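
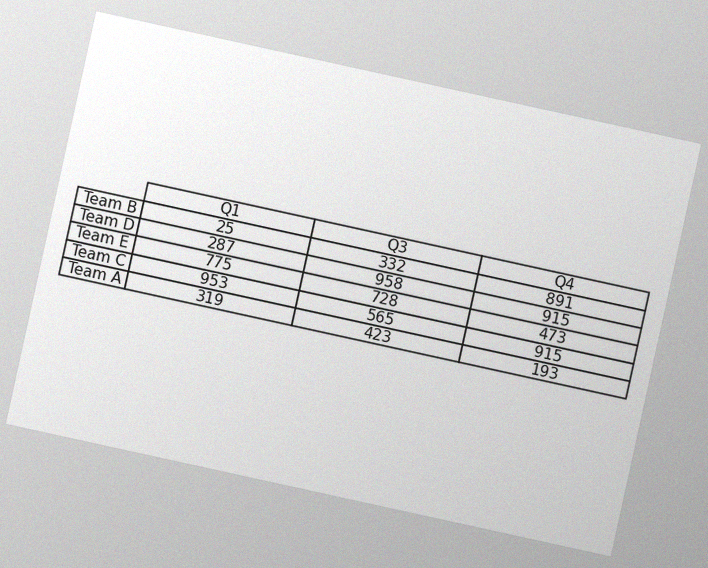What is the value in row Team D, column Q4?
The chart is tilted about 12° clockwise, with some photo noise. The (Team D, Q4) cell reads 915.

915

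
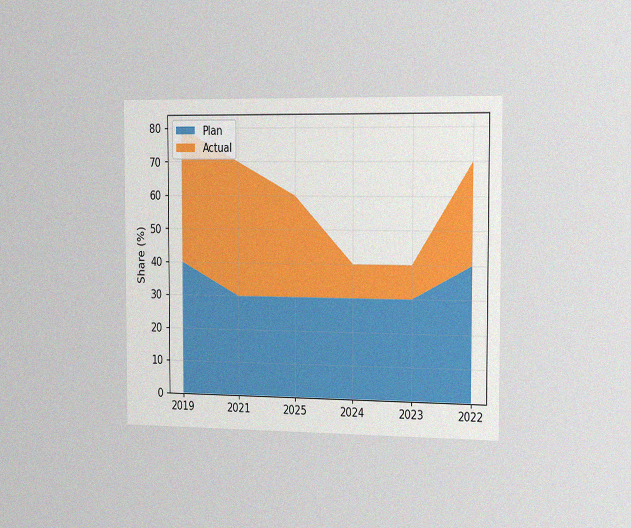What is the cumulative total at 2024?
The chart is viewed slightly from the right, with some photo noise. The stacked total at 2024 reaches 40%.

40%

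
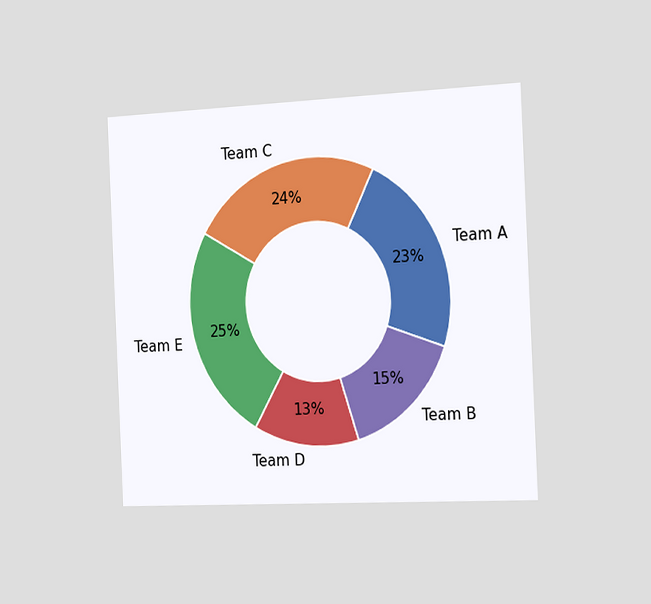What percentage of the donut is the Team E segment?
25%

The chart is tilted about 3° counter-clockwise and viewed slightly from the right. The Team E segment takes up 25% of the ring.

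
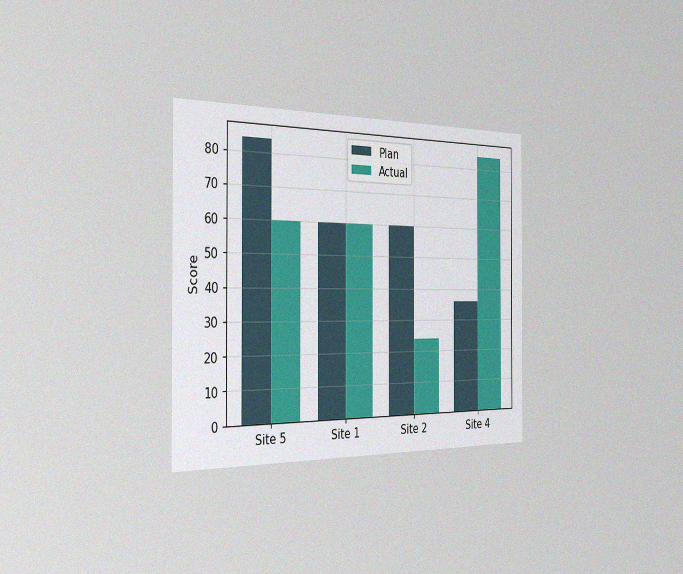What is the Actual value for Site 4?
The chart is viewed slightly from the left, with some photo noise. The Actual bar at Site 4 reaches 84 on the y-axis.

84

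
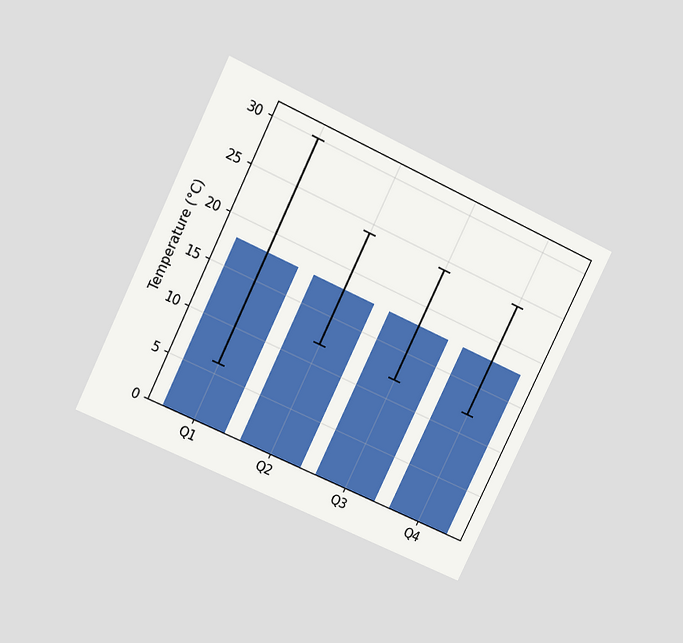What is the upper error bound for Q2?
The chart is tilted about 26° clockwise and viewed slightly from above. The Q2 bar's upper whisker reaches 24°C.

24°C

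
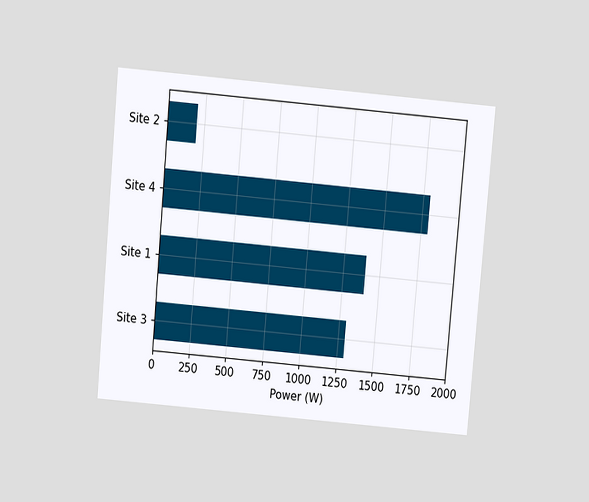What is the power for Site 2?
200W

The chart is tilted about 5° clockwise and viewed slightly from above. Reading along the chart's x-axis, the Site 2 bar reaches 200W.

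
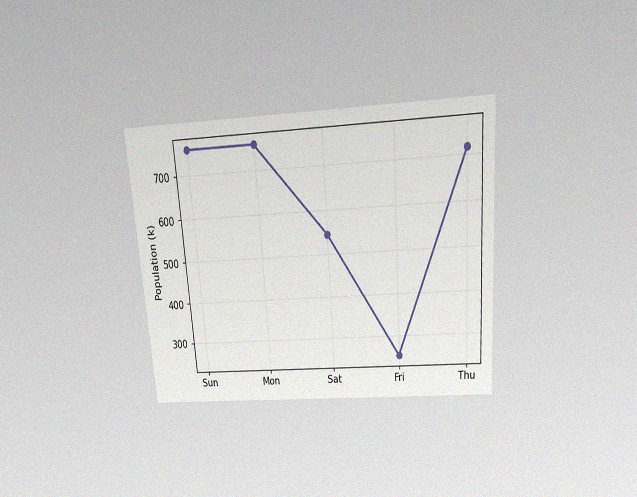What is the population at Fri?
252k

The chart is tilted about 4° counter-clockwise and viewed slightly from above, with some photo noise. At Fri, the line is at 252k.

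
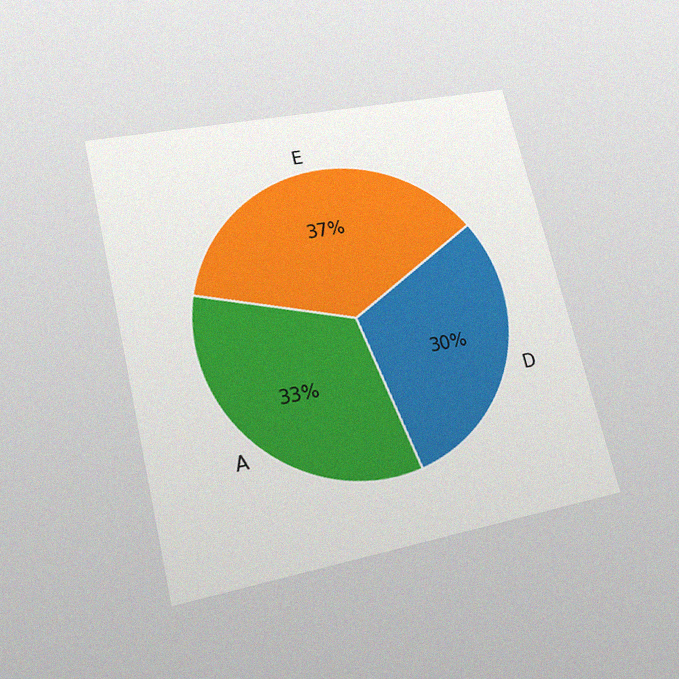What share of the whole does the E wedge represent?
The chart is tilted about 14° counter-clockwise and viewed slightly from below, with some photo noise. The E slice takes up 37% of the pie.

37%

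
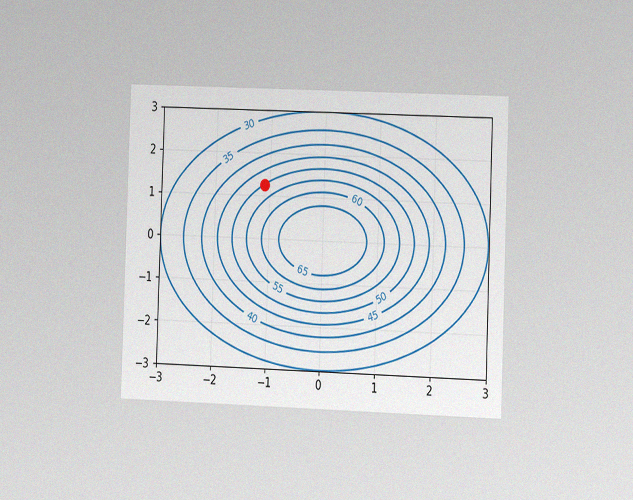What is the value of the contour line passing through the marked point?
The chart is tilted about 2° clockwise and viewed slightly from the right, with some photo noise. The marked point sits on the contour labelled 50.

50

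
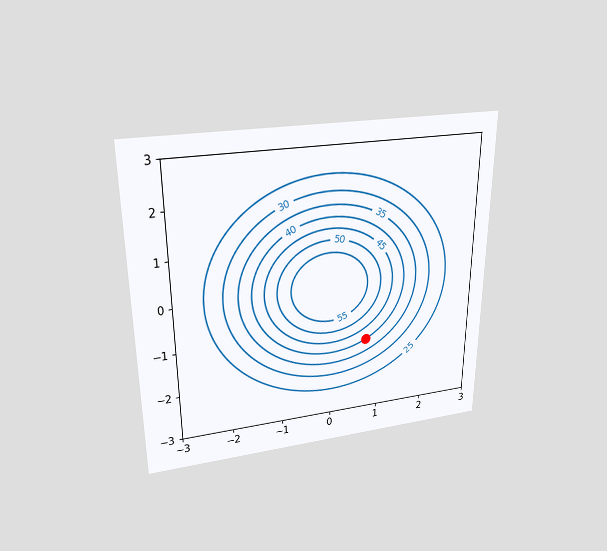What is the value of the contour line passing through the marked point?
The chart is viewed slightly from above. The marked point sits on the contour labelled 40.

40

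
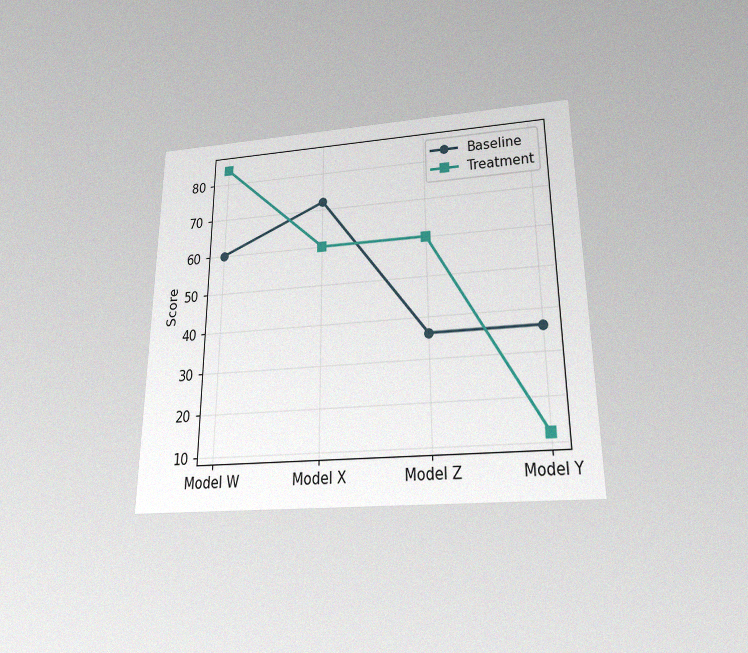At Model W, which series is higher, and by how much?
The chart is viewed slightly from below, with some photo noise. At Model W, Treatment sits above the other line by 24.

Treatment, by 24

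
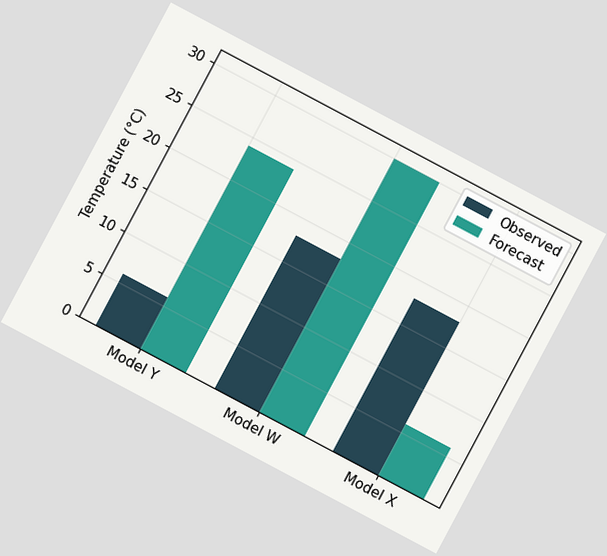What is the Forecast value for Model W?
The chart is tilted about 28° clockwise. The Forecast bar at Model W reaches 30°C on the y-axis.

30°C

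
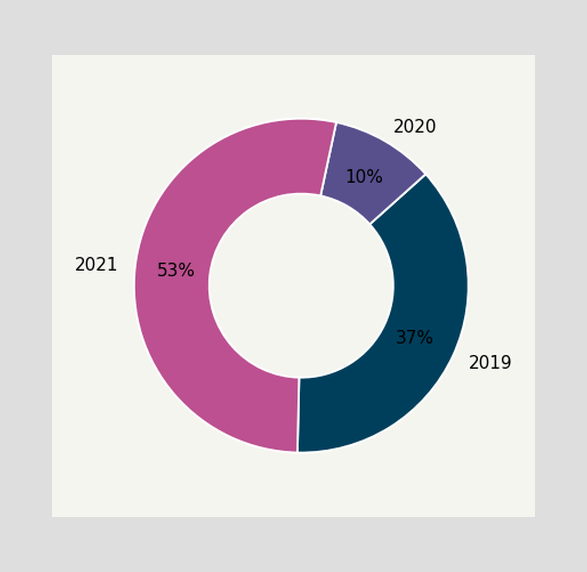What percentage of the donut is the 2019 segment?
37%

The 2019 segment takes up 37% of the ring.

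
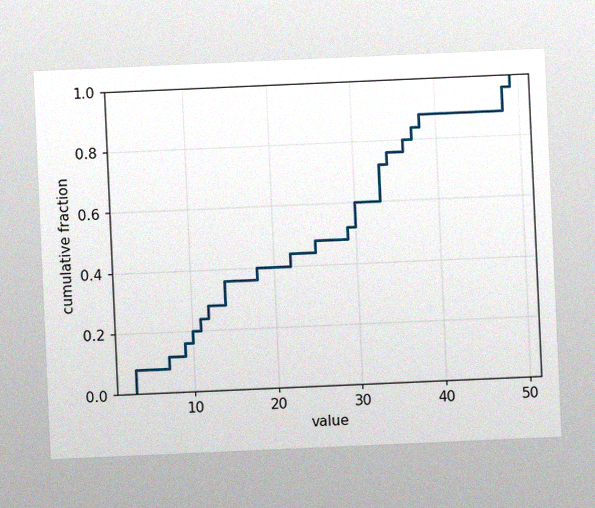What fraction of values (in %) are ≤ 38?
The chart is tilted about 3° counter-clockwise, with some photo noise. At x=38 the ECDF step is at 88%.

88%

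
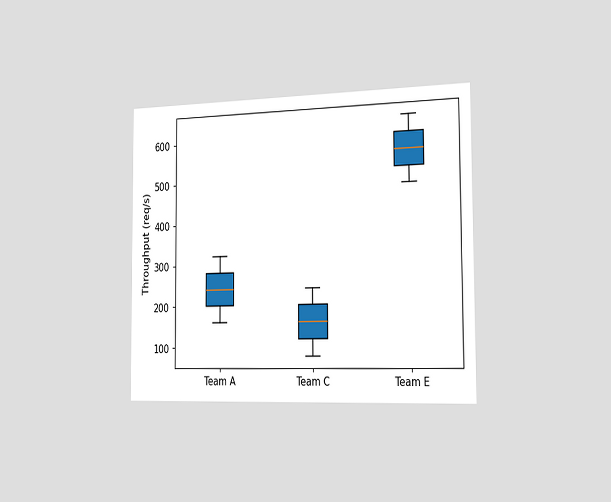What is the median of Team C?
160req/s

The chart is viewed slightly from the right. The median line in the Team C box sits at 160req/s.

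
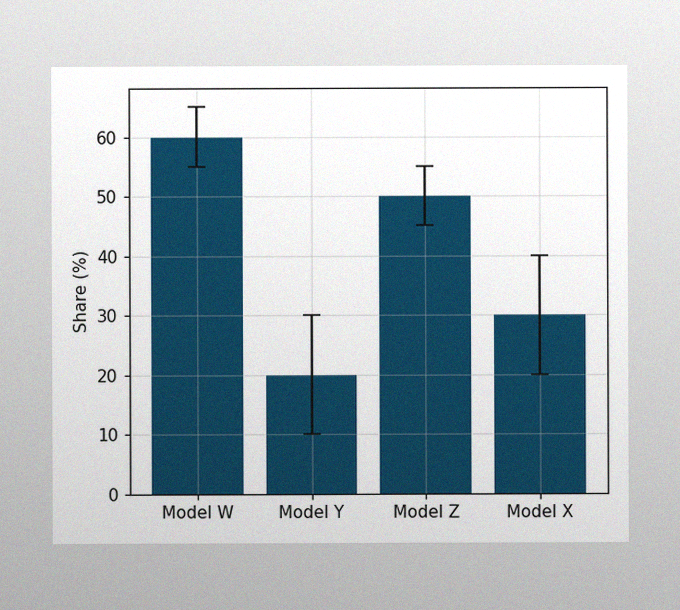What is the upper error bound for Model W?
65%

The image has some photo noise and uneven lighting. The Model W bar's upper whisker reaches 65%.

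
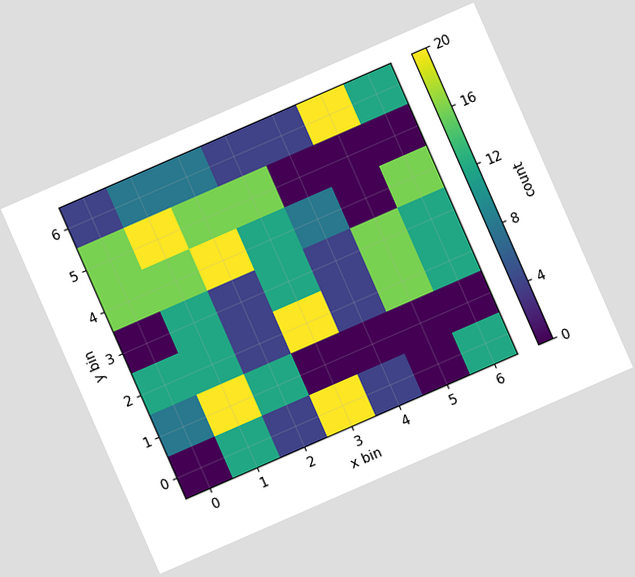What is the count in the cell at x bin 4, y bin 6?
The chart is tilted about 24° counter-clockwise. Matching the cell (4, 6) against the colorbar gives 4.

4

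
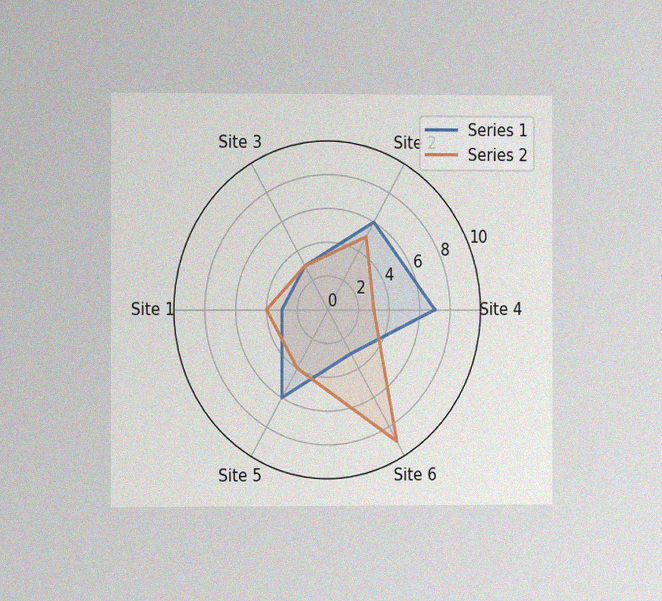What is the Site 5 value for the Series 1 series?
6

The chart is viewed slightly from the left, with some photo noise. On the Site 5 axis, Series 1 reaches 6.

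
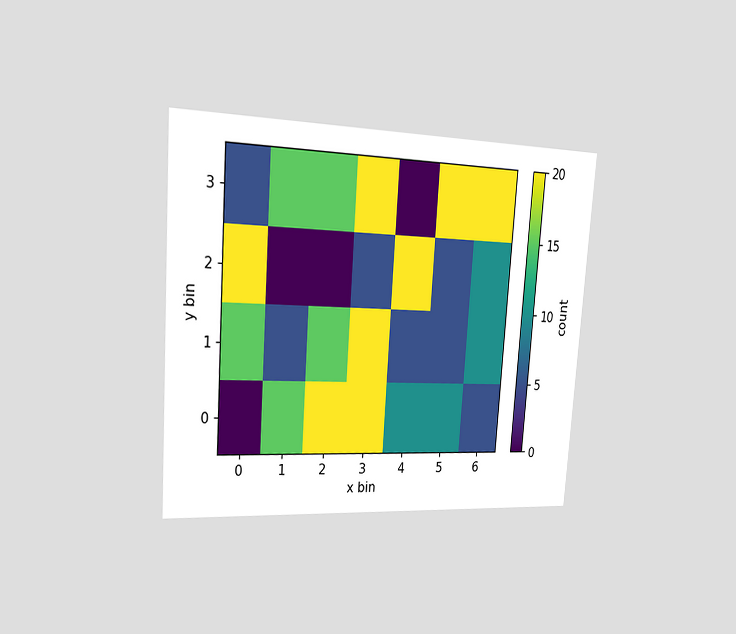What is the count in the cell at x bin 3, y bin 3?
The chart is tilted about 4° clockwise and viewed slightly from the left. Matching the cell (3, 3) against the colorbar gives 20.

20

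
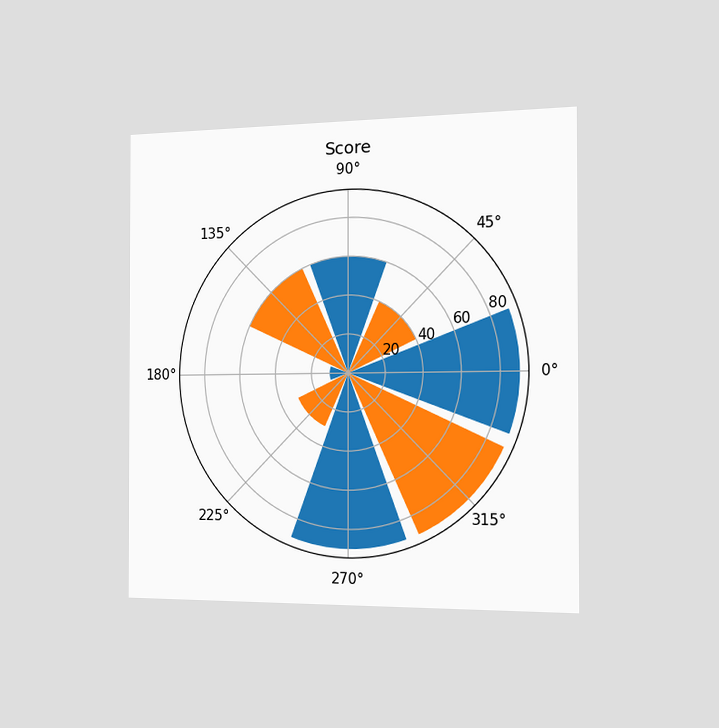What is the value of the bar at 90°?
60

The chart is viewed slightly from the right. The bar at 90° reaches 60 on the radial axis.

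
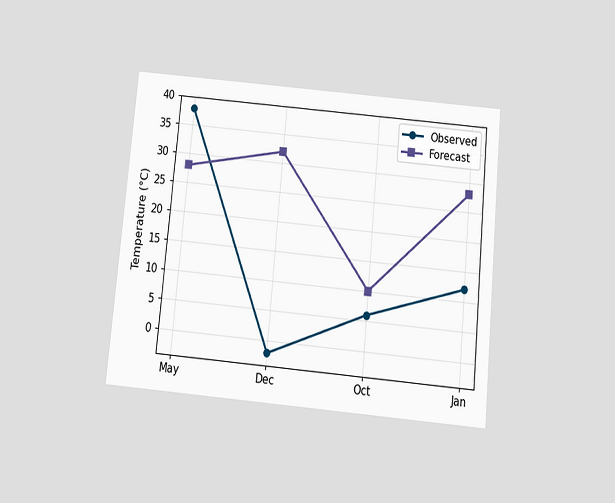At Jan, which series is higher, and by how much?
Forecast, by 16°C

The chart is tilted about 5° clockwise and viewed slightly from below. At Jan, Forecast sits above the other line by 16°C.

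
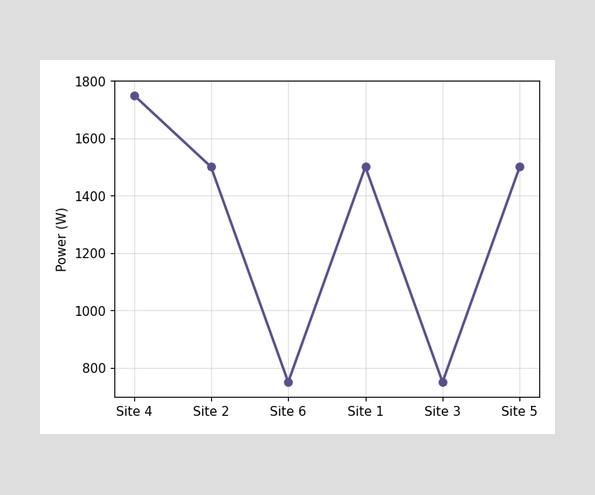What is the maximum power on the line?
1750W

The highest point is at Site 4, and reading across to the y-axis gives 1750W.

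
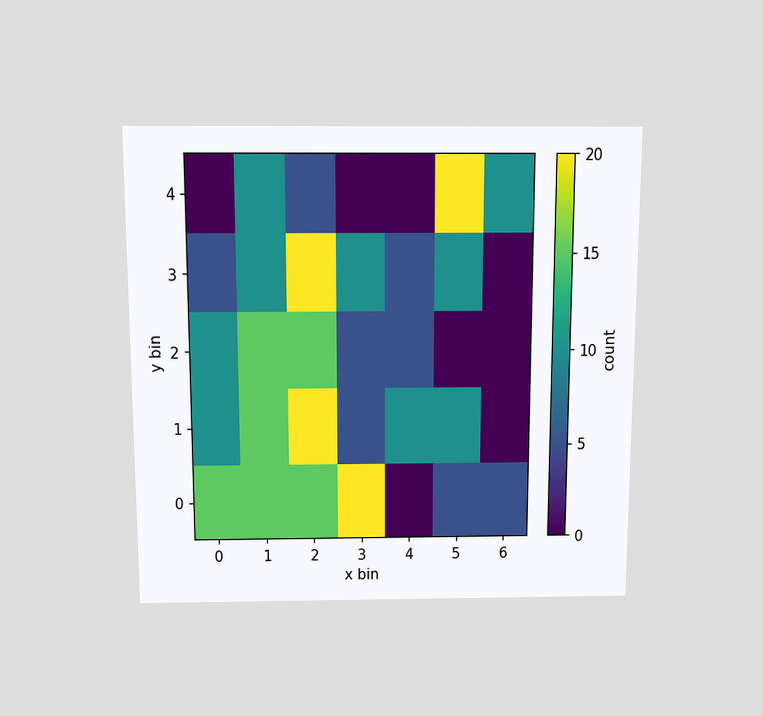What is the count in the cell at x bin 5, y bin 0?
The chart is viewed slightly from above. Matching the cell (5, 0) against the colorbar gives 5.

5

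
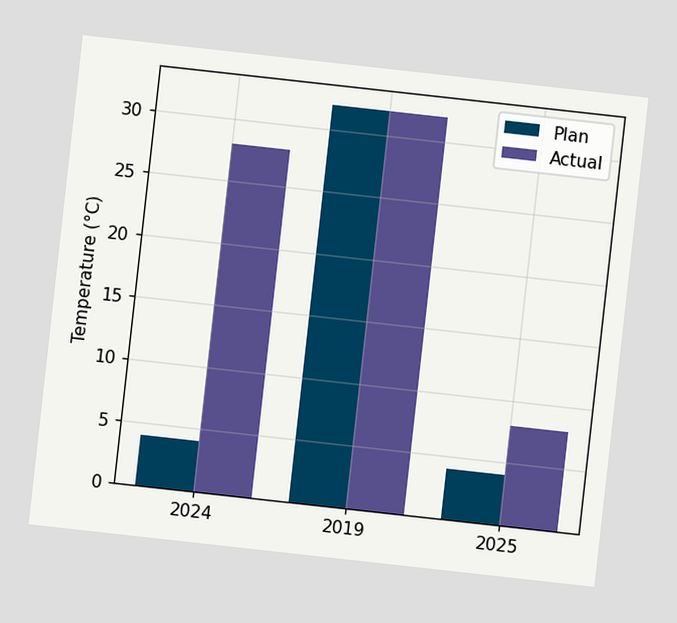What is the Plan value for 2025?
4°C

The chart is tilted about 6° clockwise. The Plan bar at 2025 reaches 4°C on the y-axis.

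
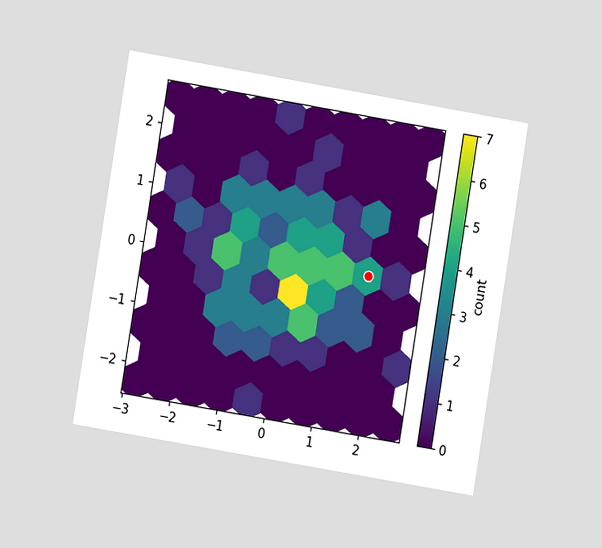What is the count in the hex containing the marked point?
4

The chart is tilted about 9° clockwise and viewed at a slight angle. The marked hex reads 4 on the colorbar.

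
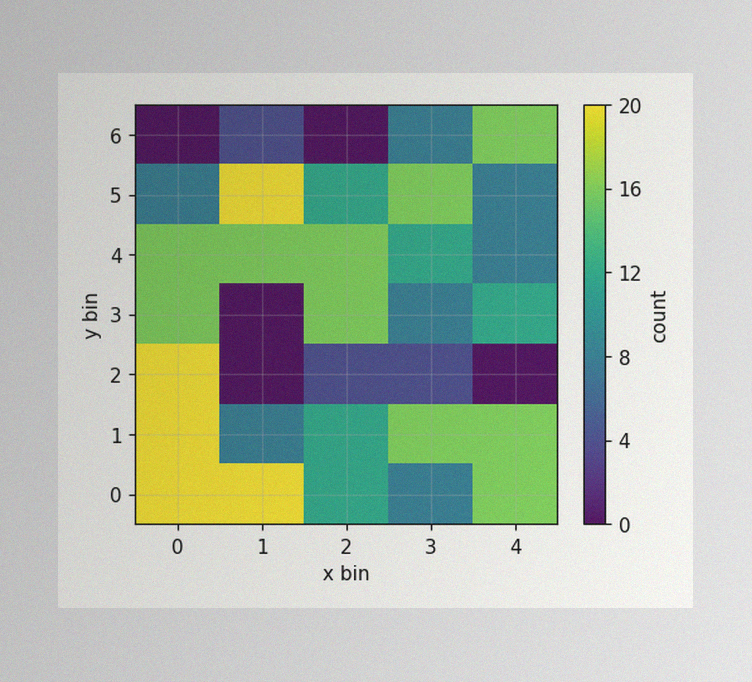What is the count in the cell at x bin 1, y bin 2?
0

The image has some photo noise and uneven lighting. Matching the cell (1, 2) against the colorbar gives 0.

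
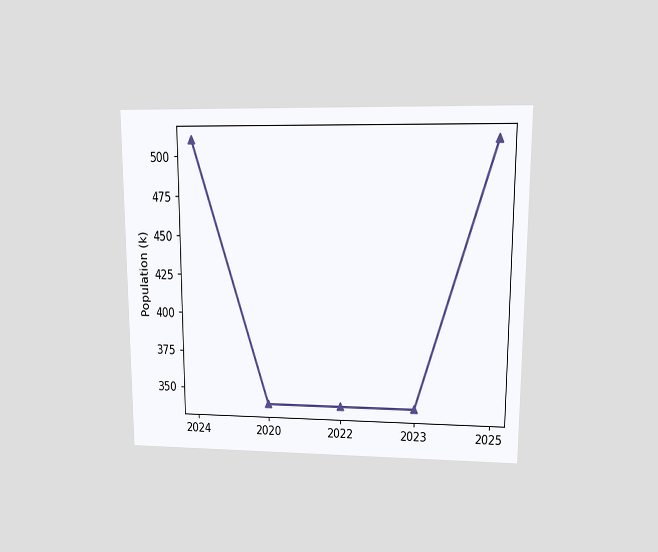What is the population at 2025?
The chart is viewed at a slight angle. At 2025, the line is at 510k.

510k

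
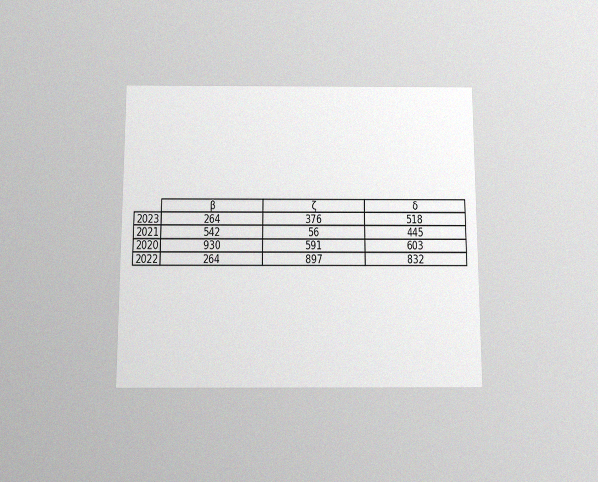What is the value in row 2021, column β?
542

The chart is viewed slightly from below, with some photo noise. The (2021, β) cell reads 542.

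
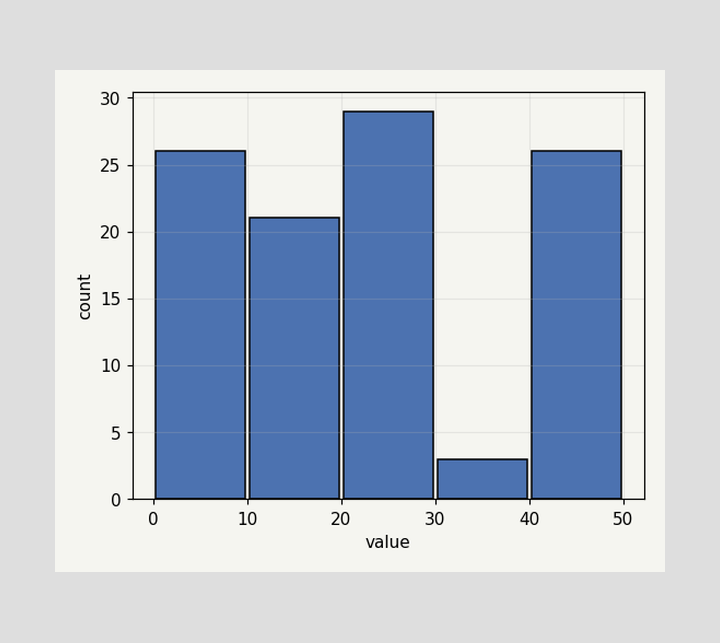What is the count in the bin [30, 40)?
3

The [30, 40) bin has height 3.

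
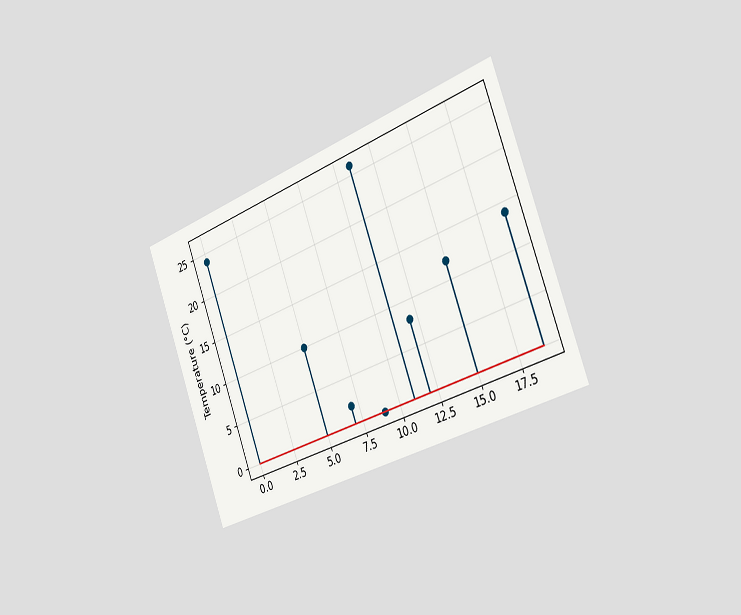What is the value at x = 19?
The chart is tilted about 20° counter-clockwise and viewed slightly from the right. The stem at x=19 reaches 14°C.

14°C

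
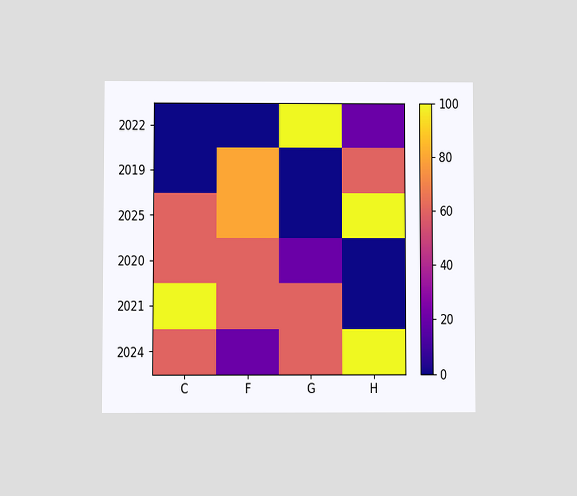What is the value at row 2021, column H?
The chart is viewed at a slight angle. Matching cell (2021, H) against the colorbar gives 0.

0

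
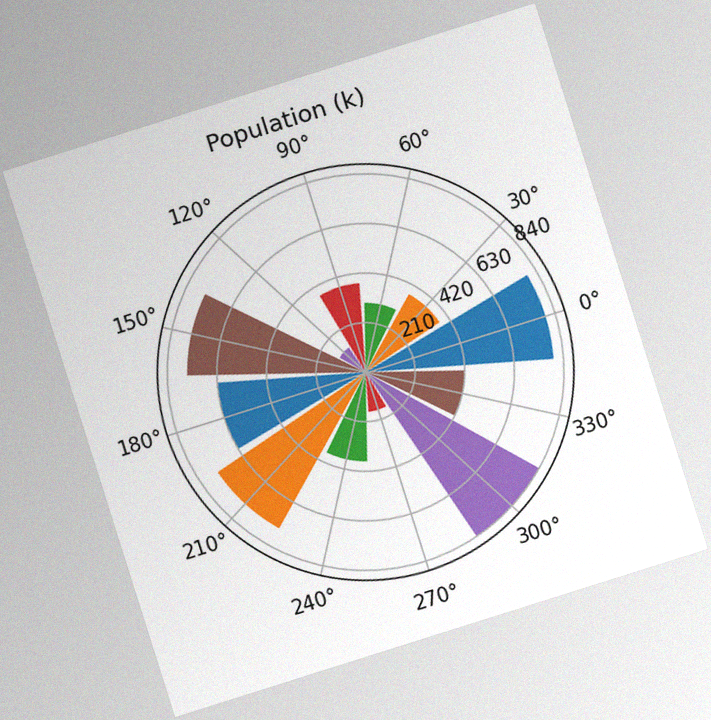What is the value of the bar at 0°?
798k

The chart is tilted about 18° counter-clockwise, with some photo noise. The bar at 0° reaches 798k on the radial axis.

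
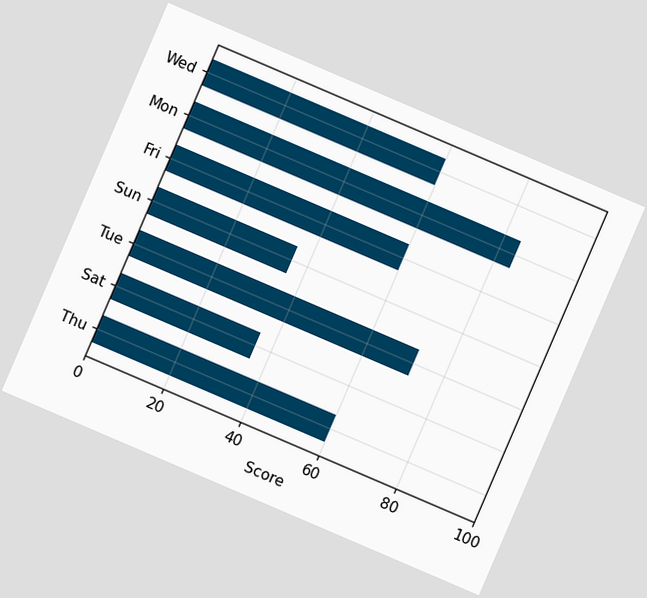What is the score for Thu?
The chart is tilted about 23° clockwise. Reading along the chart's x-axis, the Thu bar reaches 60.

60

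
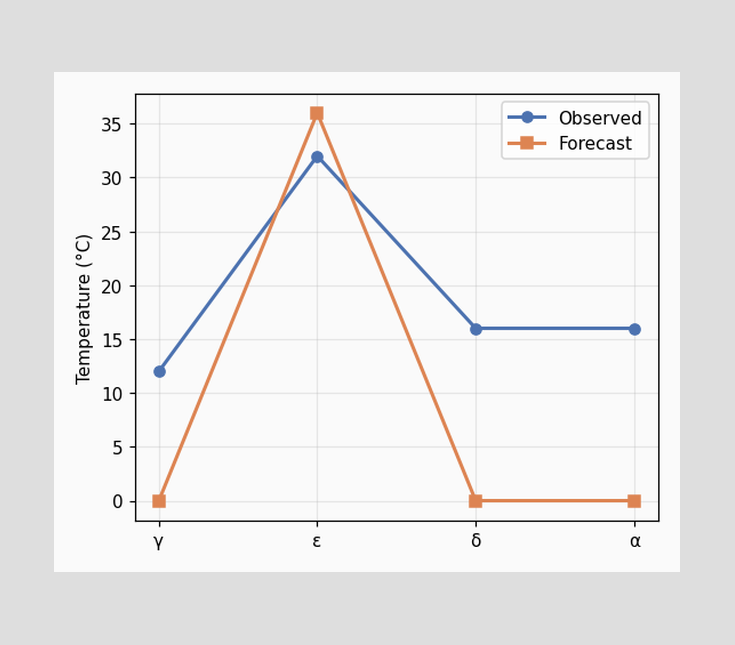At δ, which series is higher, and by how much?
Observed, by 16°C

At δ, Observed sits above the other line by 16°C.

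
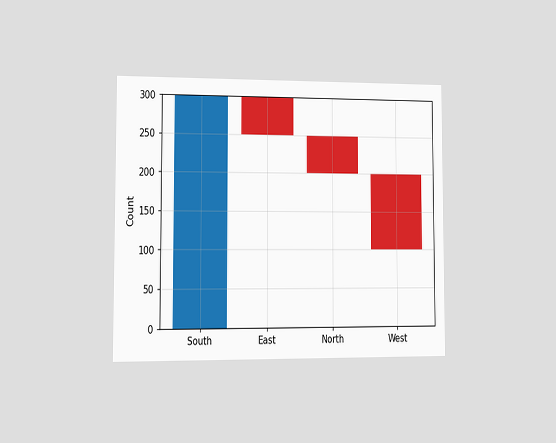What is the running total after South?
The chart is viewed at a slight angle. After South the running total reaches 300.

300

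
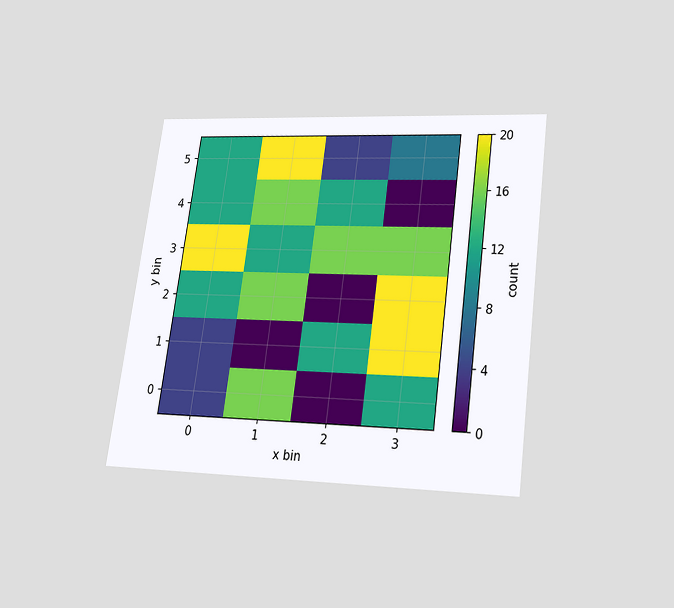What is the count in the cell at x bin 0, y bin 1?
The chart is tilted about 8° clockwise and viewed slightly from below. Matching the cell (0, 1) against the colorbar gives 4.

4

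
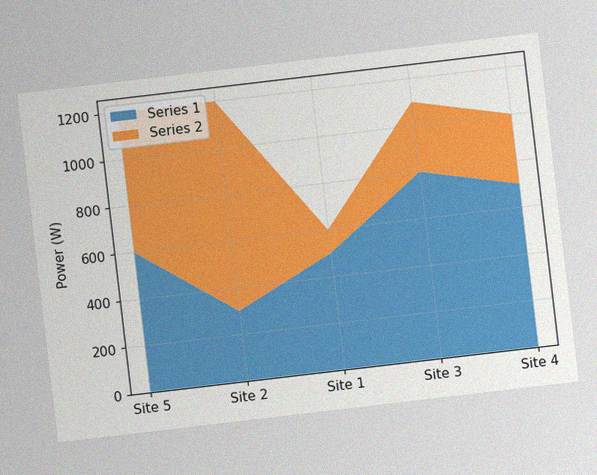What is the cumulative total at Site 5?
1200W

The chart is tilted about 7° counter-clockwise, with some photo noise. The stacked total at Site 5 reaches 1200W.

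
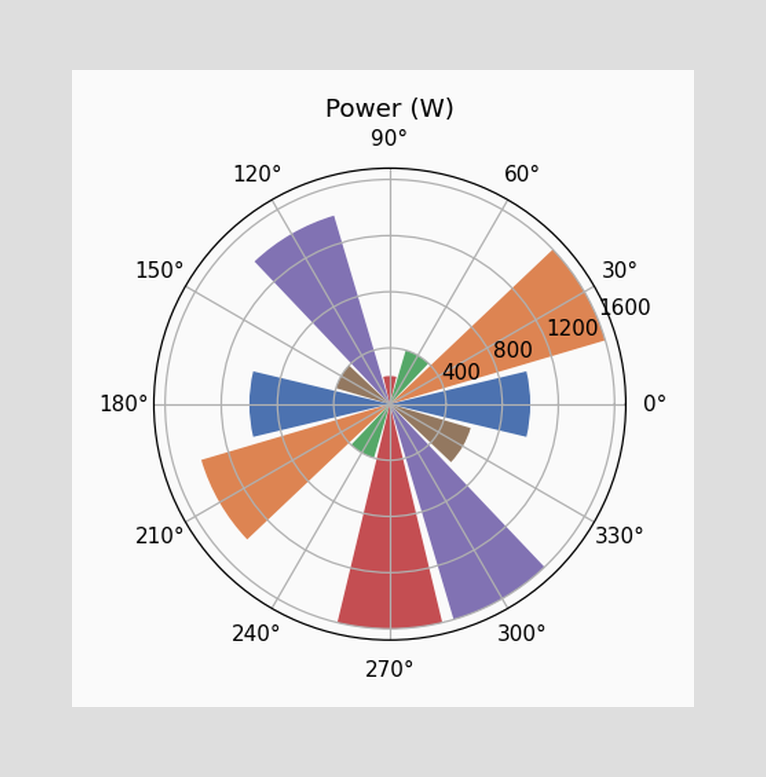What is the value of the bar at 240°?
The bar at 240° reaches 400W on the radial axis.

400W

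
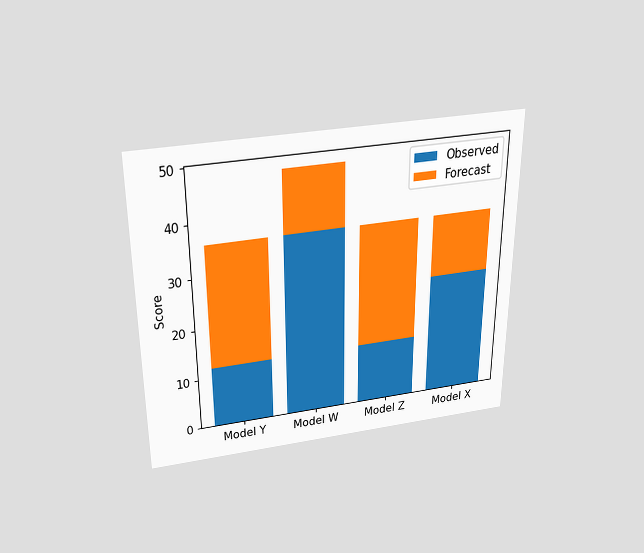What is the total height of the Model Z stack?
The chart is viewed slightly from above. The Model Z stack's top reaches 36 on the y-axis.

36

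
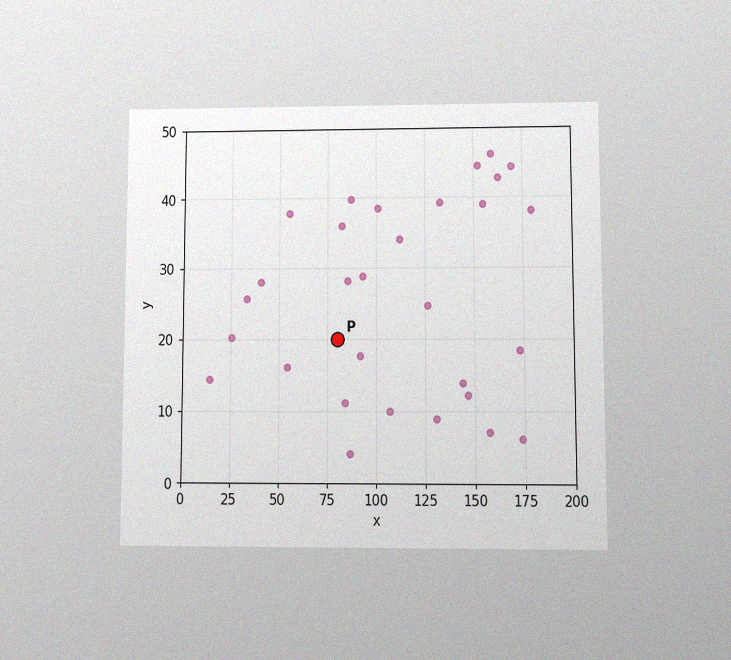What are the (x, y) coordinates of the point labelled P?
The chart is viewed at a slight angle, with some photo noise. Following the gridlines from P to each axis, P sits at (80, 20).

(80, 20)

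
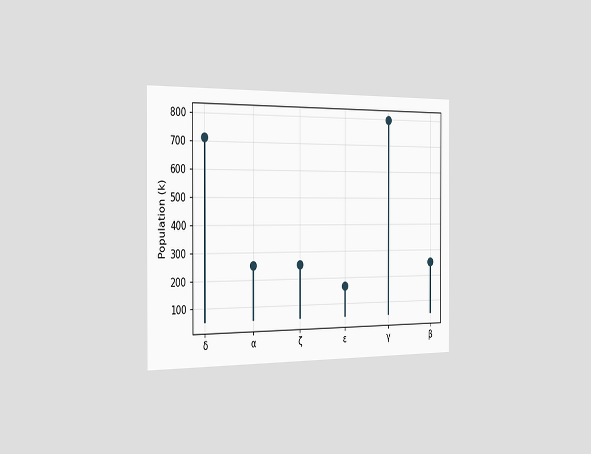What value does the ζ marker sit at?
The chart is viewed slightly from the left. The ζ marker sits at 252k.

252k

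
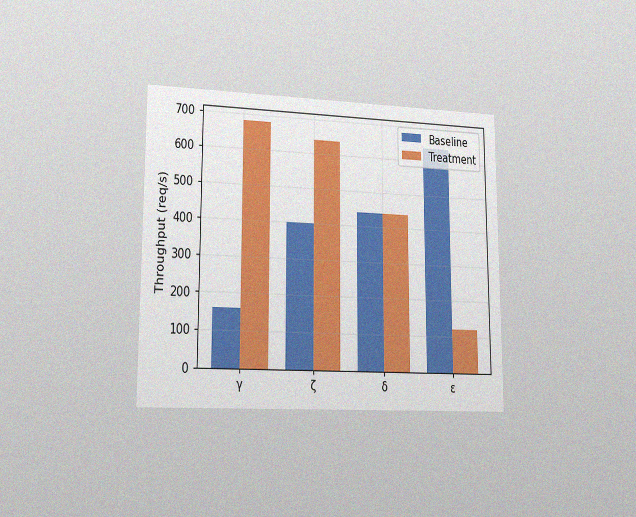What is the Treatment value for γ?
The chart is viewed slightly from the left, with some photo noise. The Treatment bar at γ reaches 680req/s on the y-axis.

680req/s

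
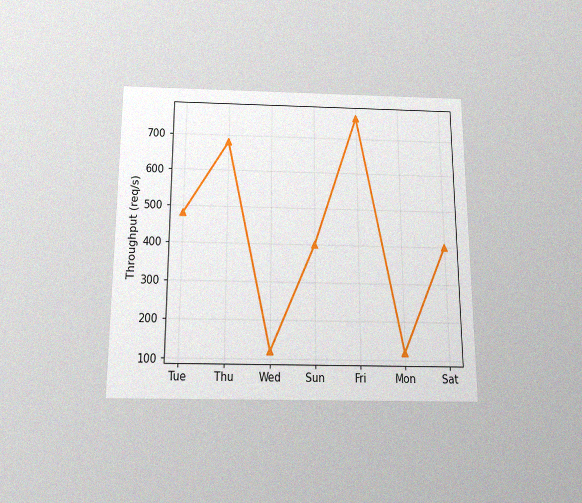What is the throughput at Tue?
The chart is viewed slightly from below, with some photo noise. At Tue, the line is at 480req/s.

480req/s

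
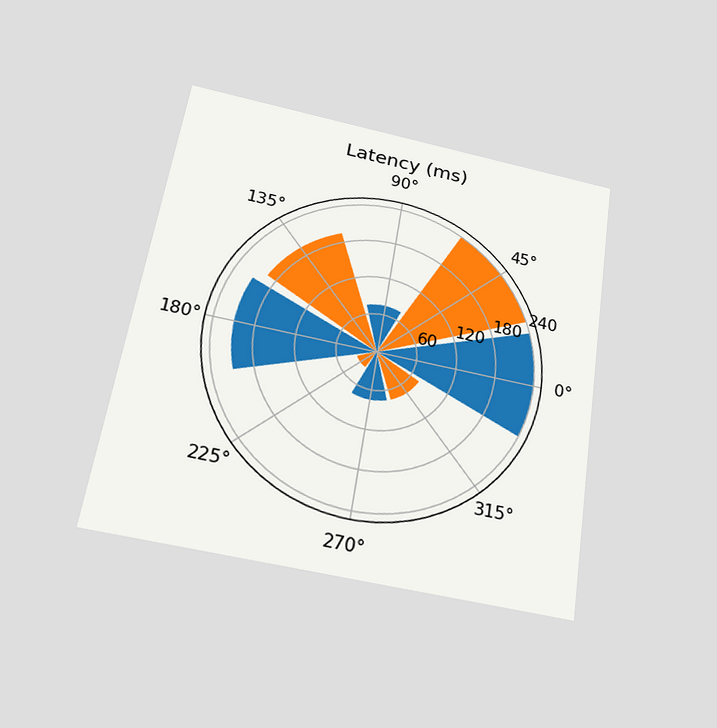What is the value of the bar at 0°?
The chart is tilted about 9° clockwise and viewed slightly from below. The bar at 0° reaches 240ms on the radial axis.

240ms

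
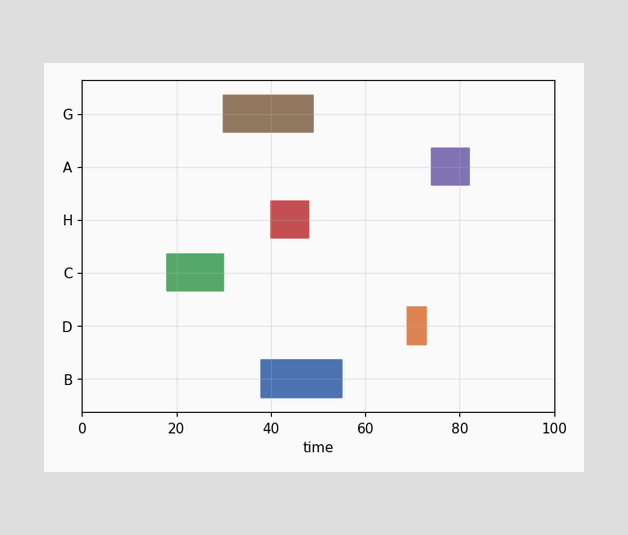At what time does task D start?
The D bar begins at t=69.

69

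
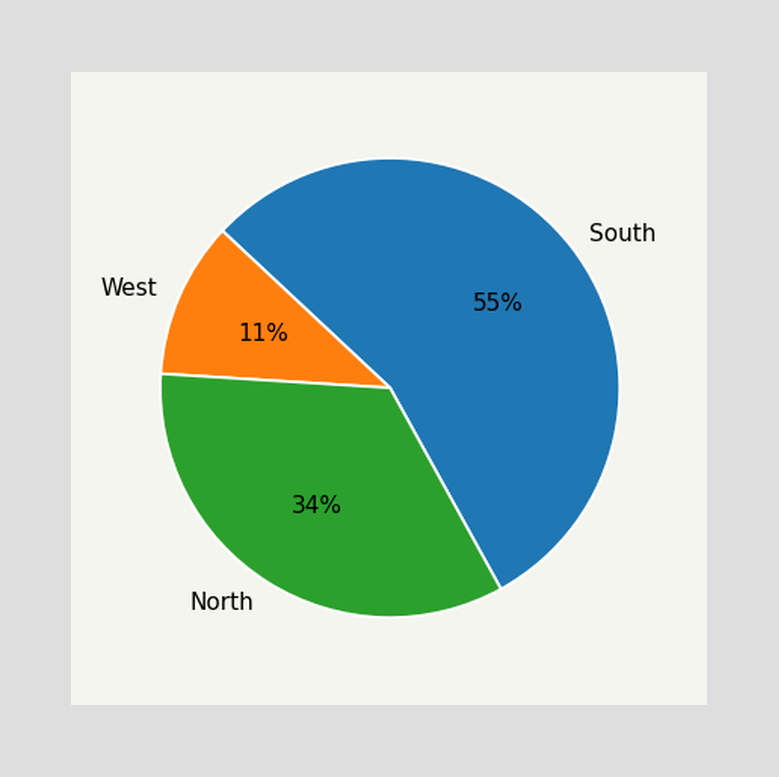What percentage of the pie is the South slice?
55%

The South slice takes up 55% of the pie.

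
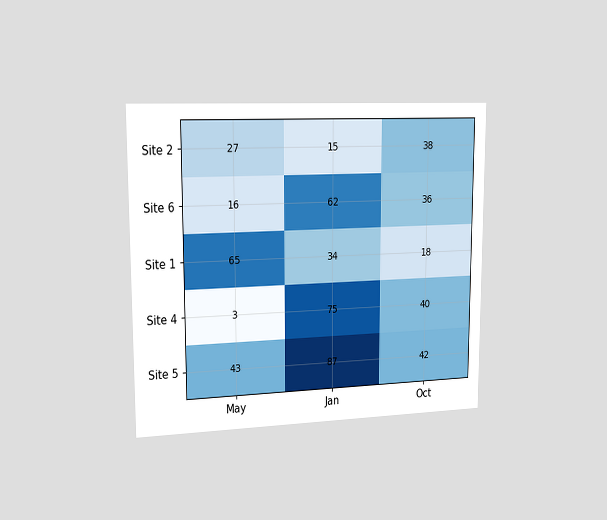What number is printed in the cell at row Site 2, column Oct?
The chart is viewed slightly from the left. The (Site 2, Oct) cell reads 38.

38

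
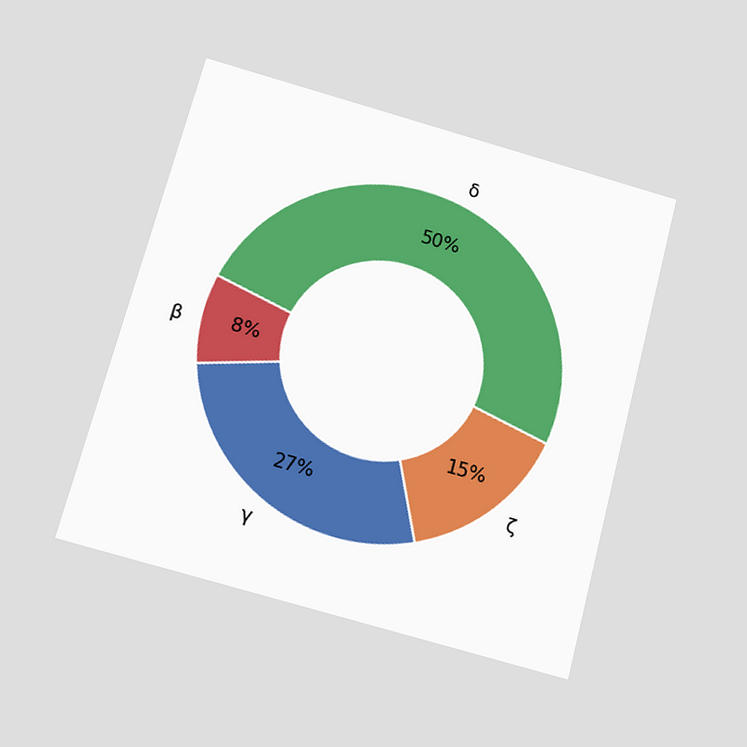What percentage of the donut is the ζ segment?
The chart is tilted about 15° clockwise and viewed slightly from below. The ζ segment takes up 15% of the ring.

15%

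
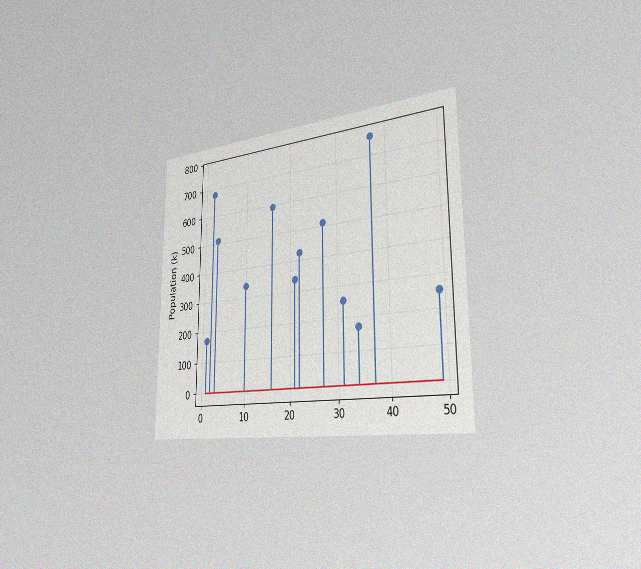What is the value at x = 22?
The chart is viewed slightly from the right, with some photo noise. The stem at x=22 reaches 425k.

425k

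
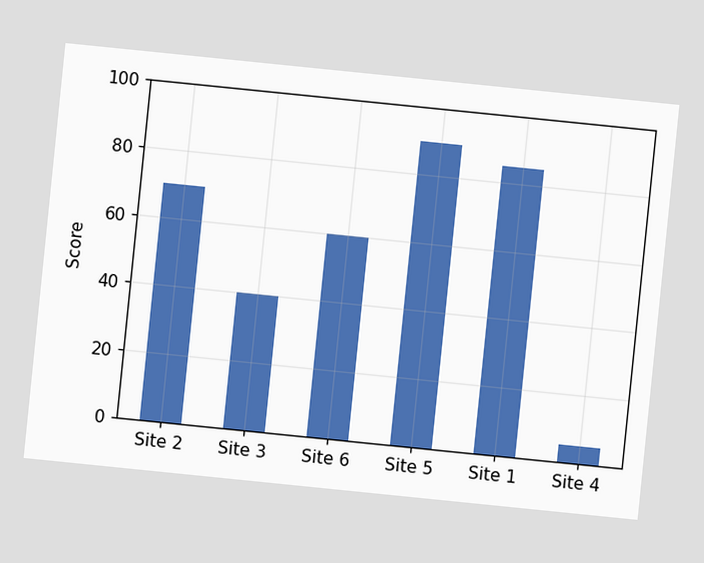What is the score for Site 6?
The chart is tilted about 6° clockwise. Reading along the chart's y-axis, the Site 6 bar reaches 60.

60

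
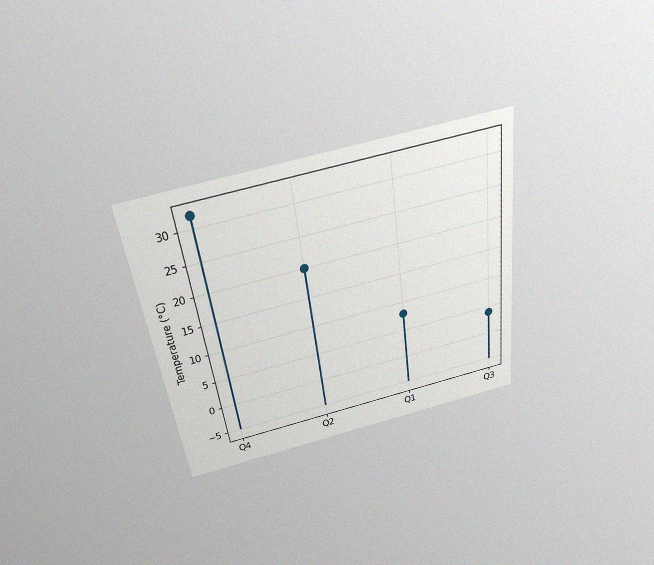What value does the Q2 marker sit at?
The chart is tilted about 8° counter-clockwise and viewed slightly from above, with some photo noise. The Q2 marker sits at 20°C.

20°C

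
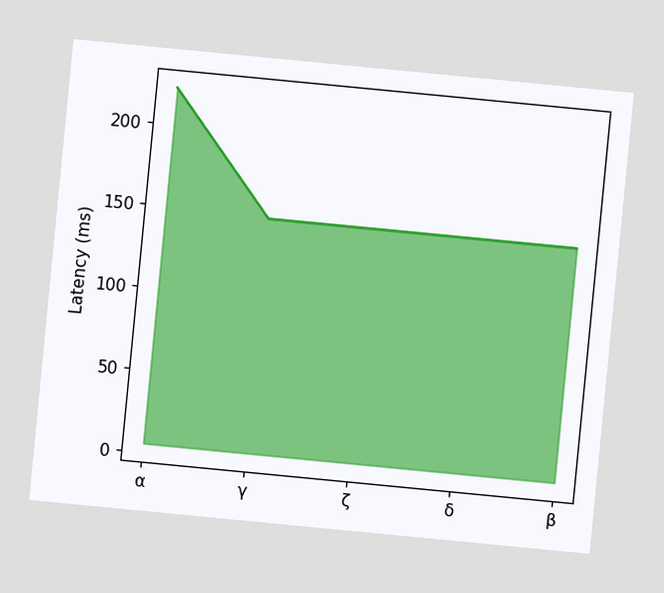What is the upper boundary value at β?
The chart is tilted about 5° clockwise. At β the upper boundary is at 148ms.

148ms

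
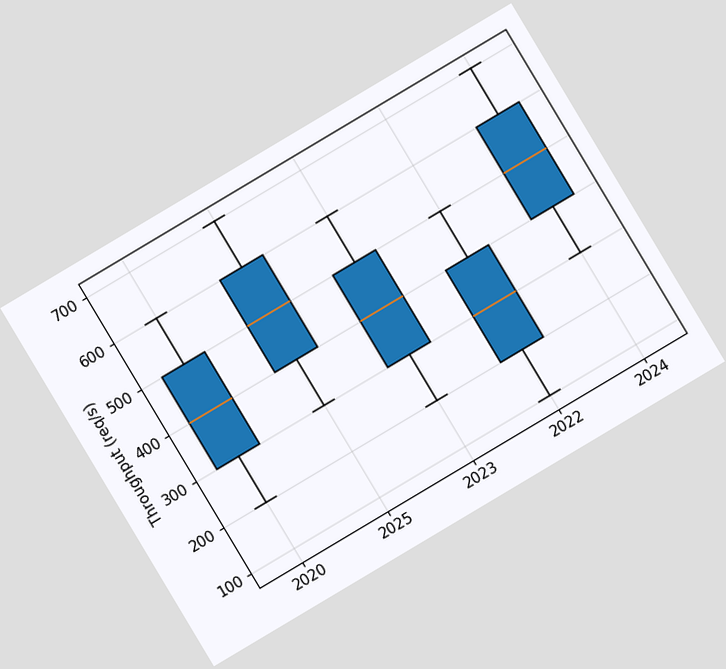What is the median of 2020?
The chart is tilted about 31° counter-clockwise. The median line in the 2020 box sits at 400req/s.

400req/s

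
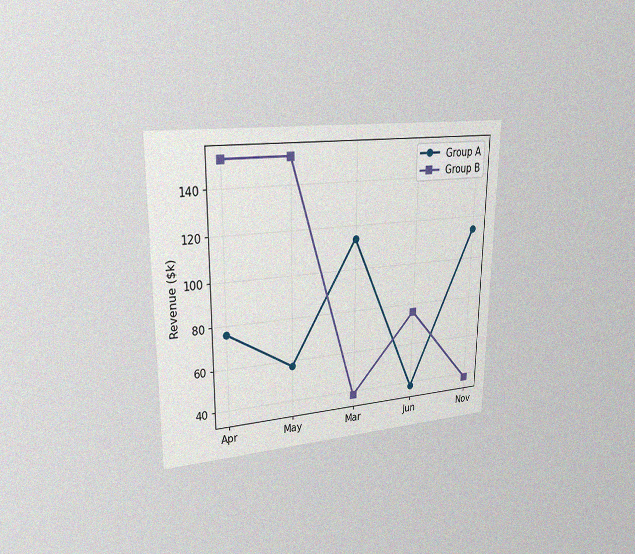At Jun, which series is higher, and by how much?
Group B, by $38k

The chart is viewed slightly from the left, with some photo noise. At Jun, Group B sits above the other line by $38k.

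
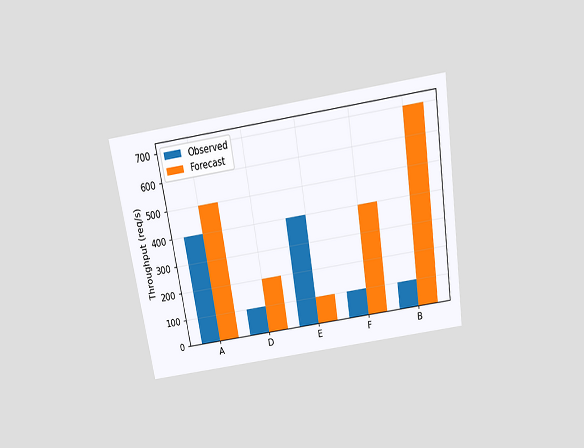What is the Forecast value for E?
The chart is tilted about 9° counter-clockwise and viewed slightly from above. The Forecast bar at E reaches 100req/s on the y-axis.

100req/s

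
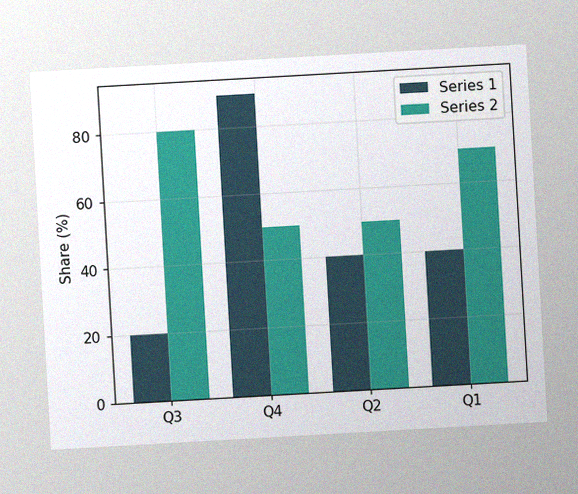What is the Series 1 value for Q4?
The chart is tilted about 3° counter-clockwise, with some photo noise. The Series 1 bar at Q4 reaches 90% on the y-axis.

90%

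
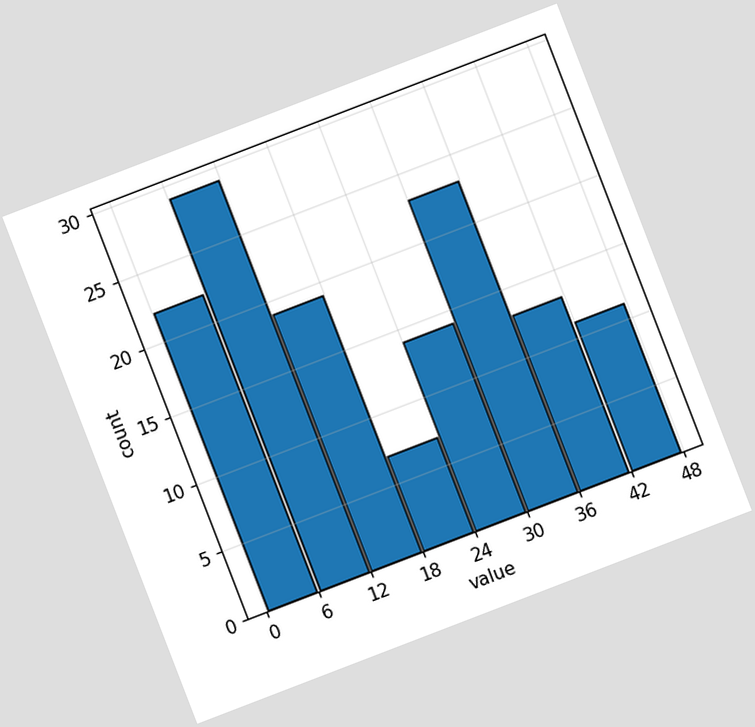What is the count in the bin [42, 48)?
11

The chart is tilted about 21° counter-clockwise. The [42, 48) bin has height 11.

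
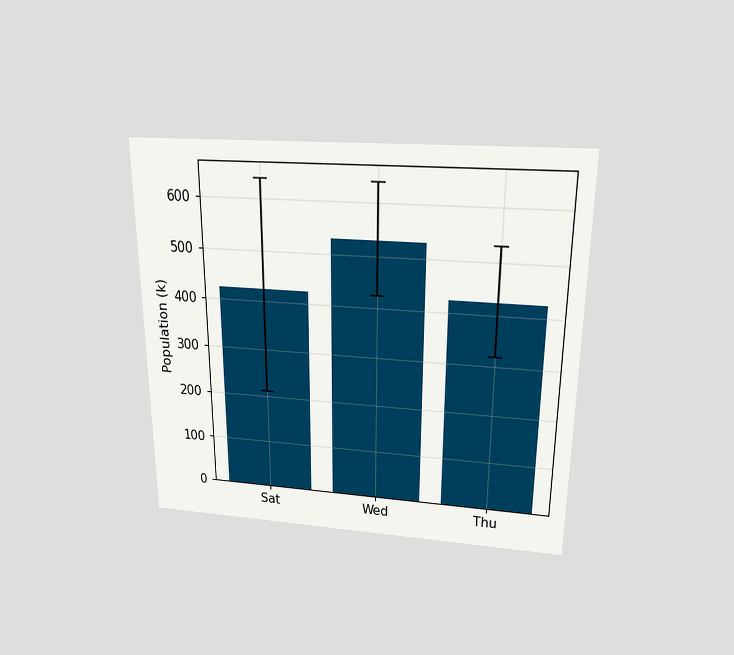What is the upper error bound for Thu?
The chart is viewed slightly from above. The Thu bar's upper whisker reaches 530k.

530k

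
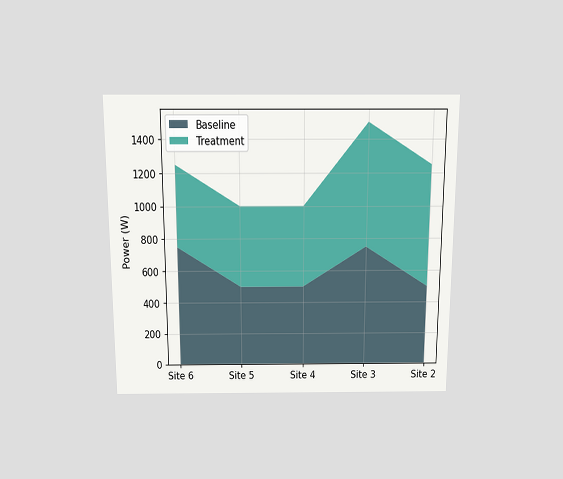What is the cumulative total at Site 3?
The chart is viewed slightly from above. The stacked total at Site 3 reaches 1500W.

1500W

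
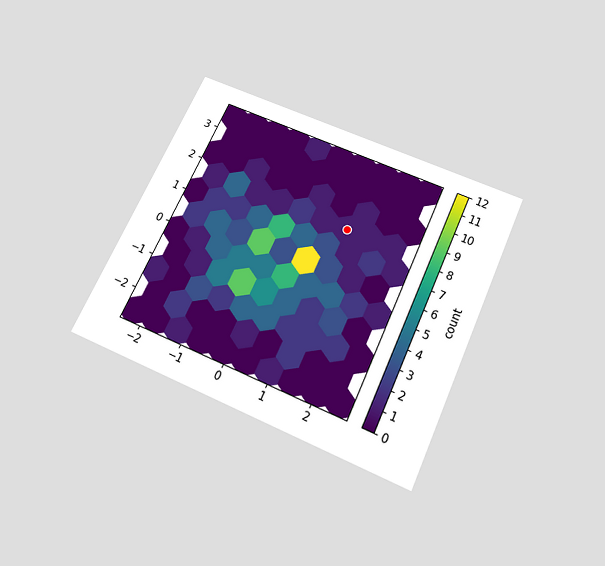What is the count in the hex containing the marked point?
The chart is tilted about 25° clockwise and viewed slightly from below. The marked hex reads 1 on the colorbar.

1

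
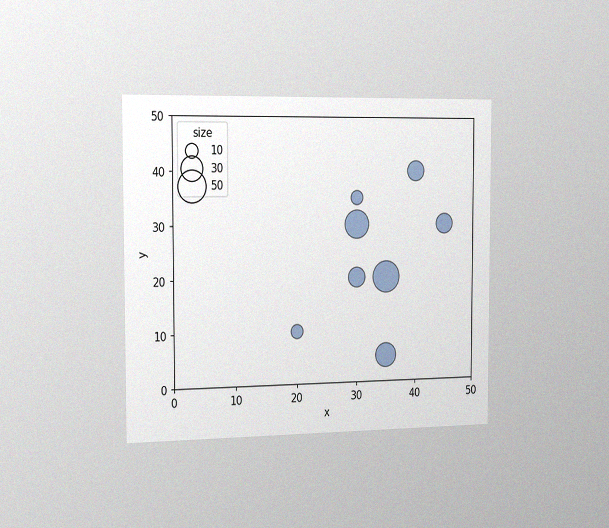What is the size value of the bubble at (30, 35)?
10

The chart is viewed slightly from the left, with some photo noise. Matching the bubble at (30, 35) against the size legend gives 10.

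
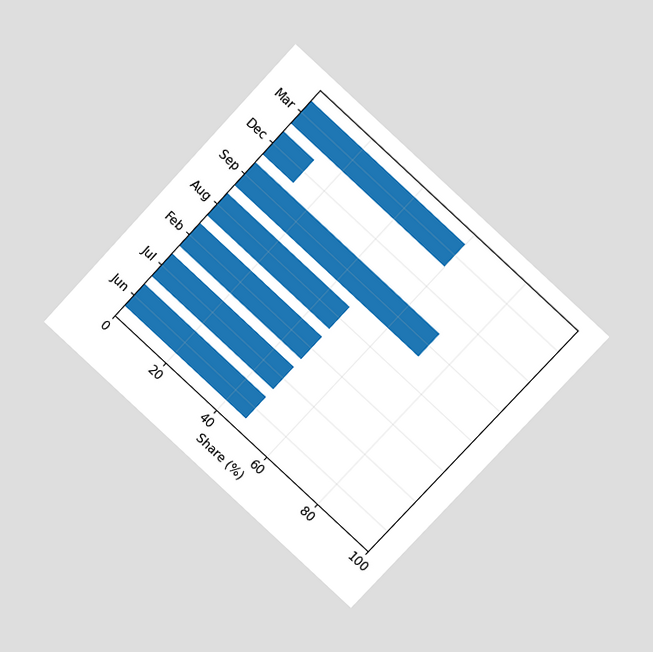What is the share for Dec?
12%

The chart is tilted about 43° clockwise and viewed at a slight angle. Reading along the chart's x-axis, the Dec bar reaches 12%.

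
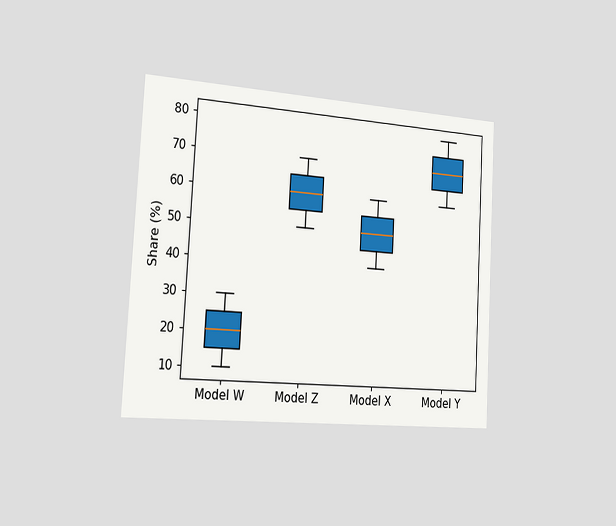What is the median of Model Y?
70%

The chart is tilted about 3° clockwise and viewed slightly from the left. The median line in the Model Y box sits at 70%.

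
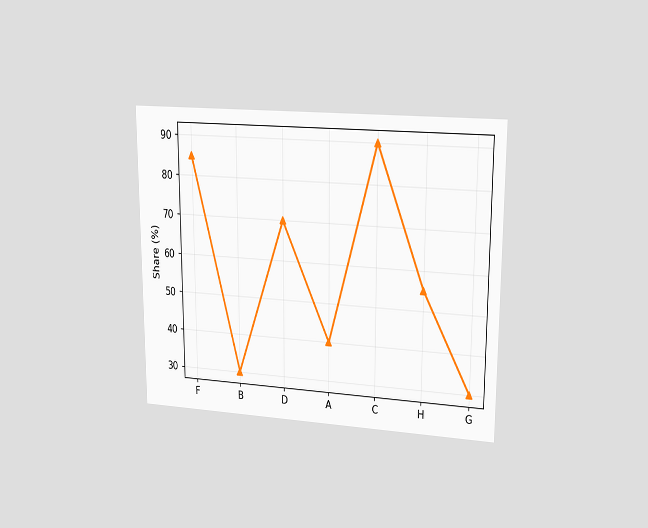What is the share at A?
40%

The chart is viewed at a slight angle. At A, the line is at 40%.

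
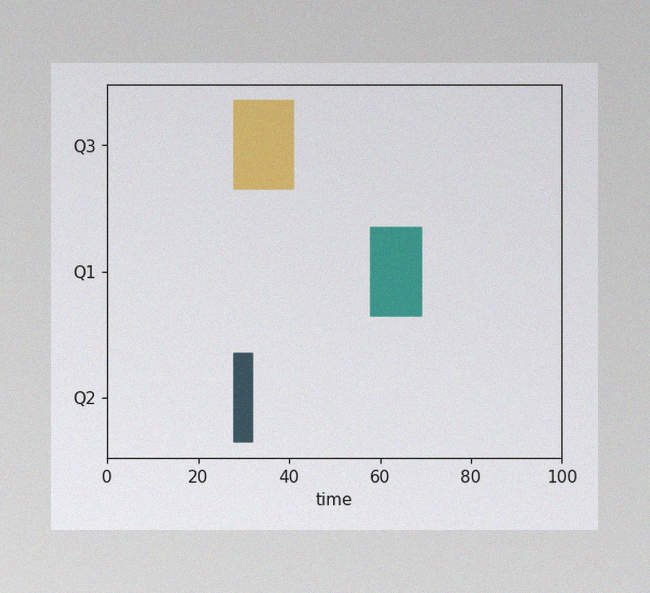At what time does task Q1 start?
58

The image has some photo noise and uneven lighting. The Q1 bar begins at t=58.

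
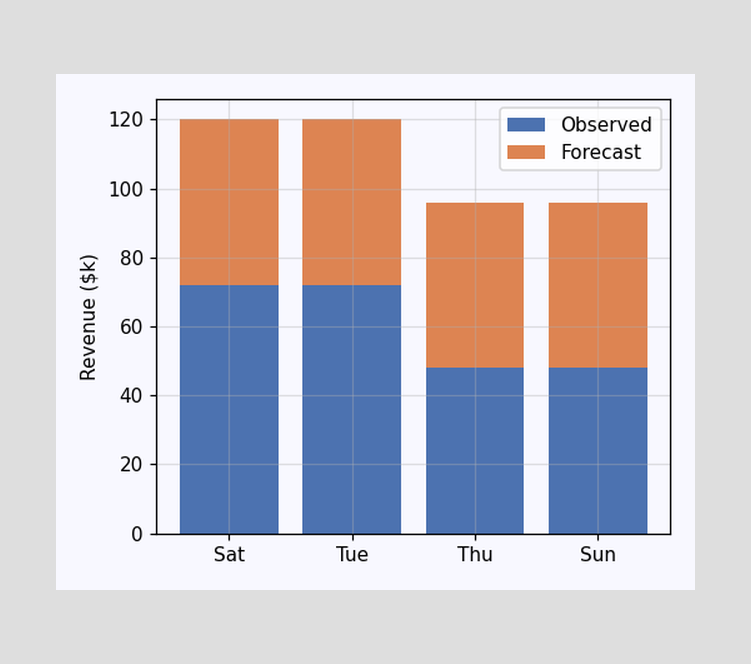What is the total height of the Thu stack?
The Thu stack's top reaches $96k on the y-axis.

$96k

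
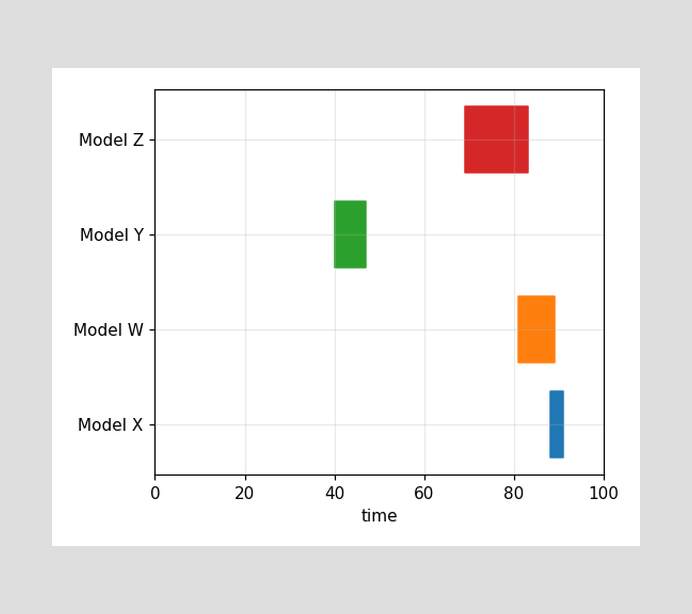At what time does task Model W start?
The Model W bar begins at t=81.

81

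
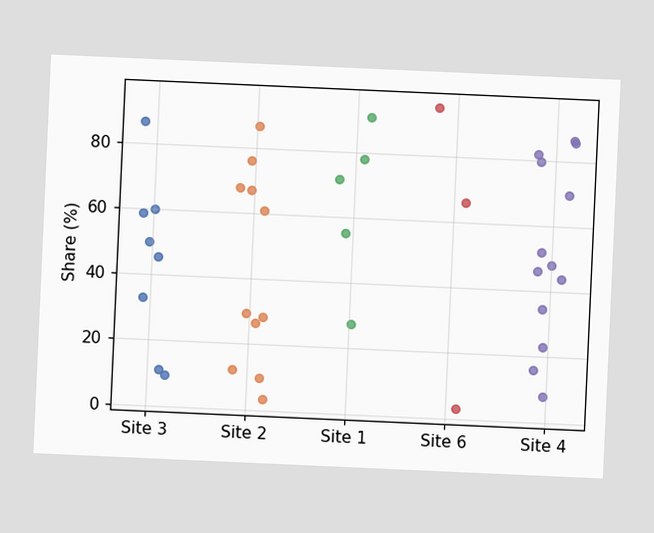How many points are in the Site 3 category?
The chart is tilted about 3° clockwise. Counting the markers in the Site 3 column gives 8.

8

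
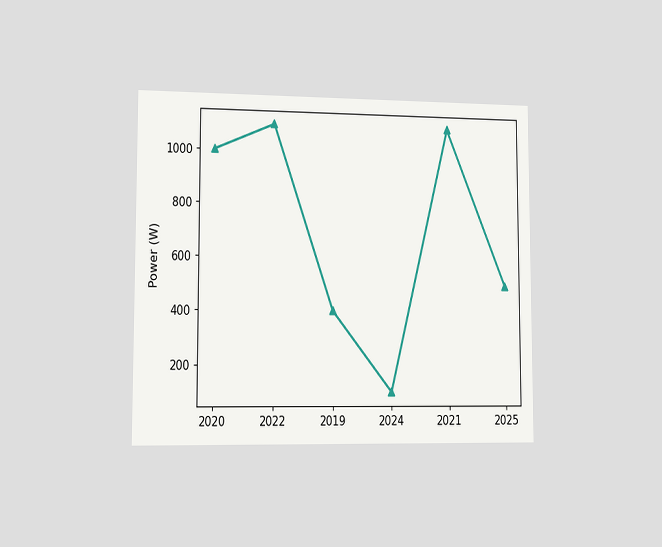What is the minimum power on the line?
100W

The chart is viewed slightly from the left. The lowest point is at 2024, and reading across to the y-axis gives 100W.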